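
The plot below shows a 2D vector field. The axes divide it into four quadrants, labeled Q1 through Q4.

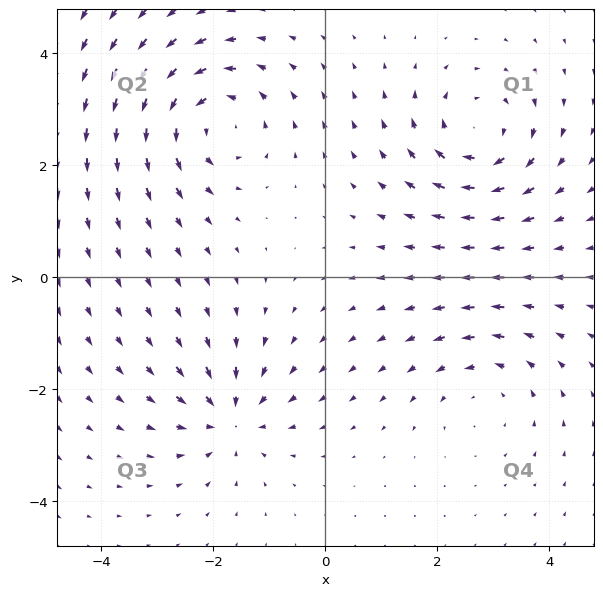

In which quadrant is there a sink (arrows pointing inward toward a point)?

The sink sits at approximately (-1.7, -2.5), which lies in quadrant Q3. The divergence there is about -4, negative as expected for a sink.

Q3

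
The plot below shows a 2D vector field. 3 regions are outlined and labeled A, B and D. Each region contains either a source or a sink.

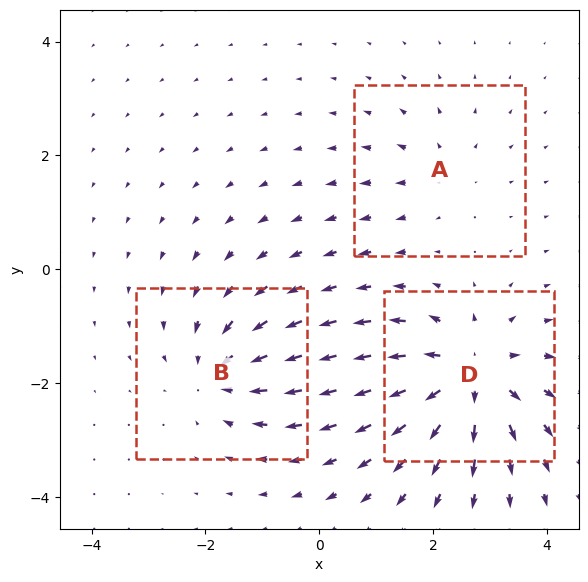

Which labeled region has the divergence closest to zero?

Divergence at each region's feature centre — A: about +2, B: about -4, D: about +5. Region A is closest to zero.

A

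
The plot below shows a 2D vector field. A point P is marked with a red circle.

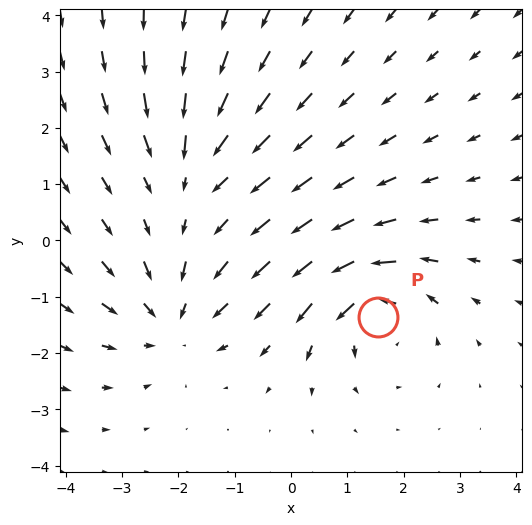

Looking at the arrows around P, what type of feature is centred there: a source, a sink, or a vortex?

At P (1.5, -1.4) the arrows circulate counterclockwise. Divergence ≈0, curl about +6 — near-zero divergence with nonzero curl is a vortex.

vortex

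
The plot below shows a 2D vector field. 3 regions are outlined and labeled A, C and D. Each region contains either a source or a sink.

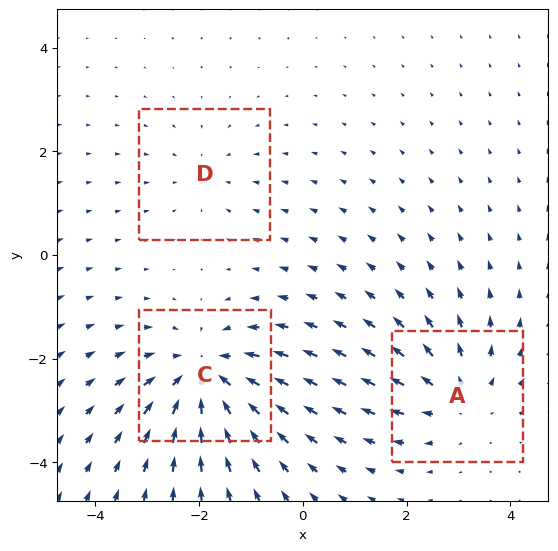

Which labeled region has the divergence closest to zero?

Divergence at each region's feature centre — A: about +3, C: about -5, D: about -2. Region D is closest to zero.

D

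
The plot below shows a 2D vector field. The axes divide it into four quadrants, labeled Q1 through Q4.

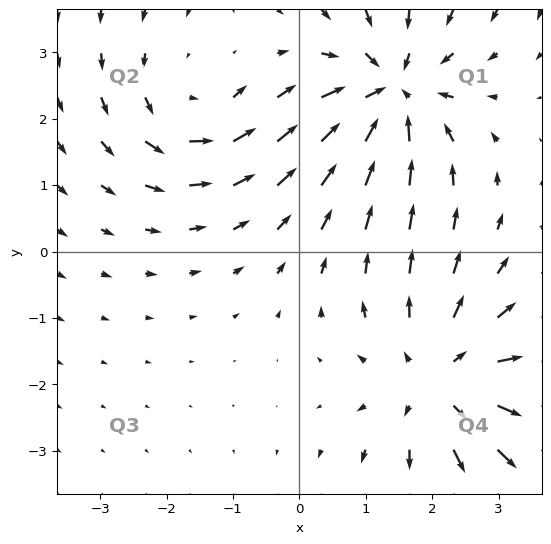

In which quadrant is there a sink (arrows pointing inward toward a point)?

The sink sits at approximately (1.4, 2.4), which lies in quadrant Q1. The divergence there is about -6, negative as expected for a sink.

Q1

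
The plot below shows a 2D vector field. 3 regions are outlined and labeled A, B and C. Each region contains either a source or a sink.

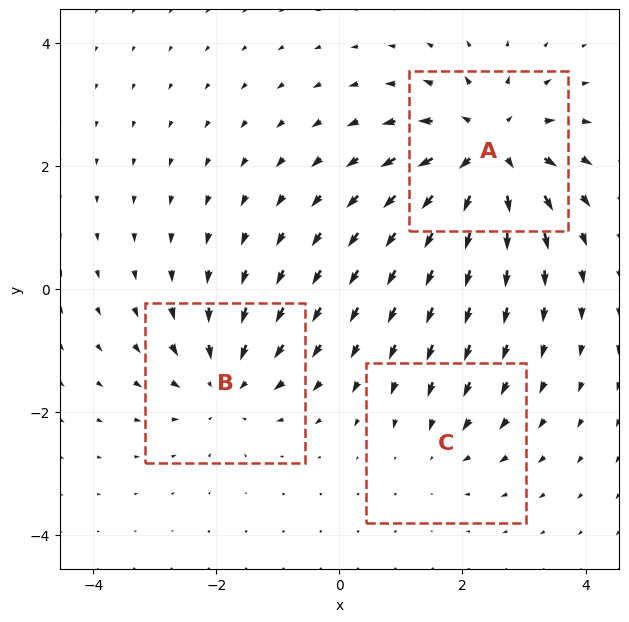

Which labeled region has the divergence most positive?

Divergence at each region's feature centre — A: about +5, B: about -3, C: about -2. Region A is most positive.

A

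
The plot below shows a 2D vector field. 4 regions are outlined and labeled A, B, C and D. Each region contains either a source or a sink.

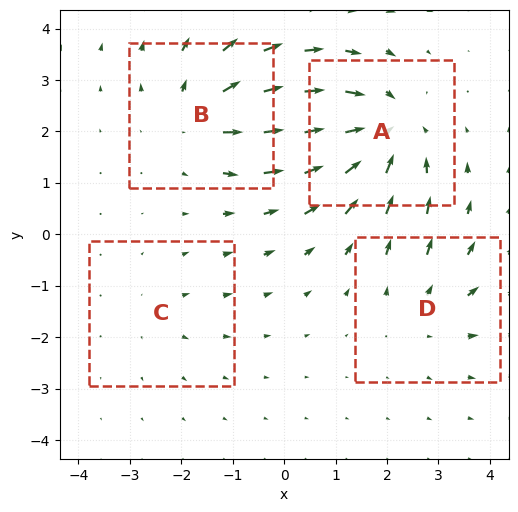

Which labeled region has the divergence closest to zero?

C

Divergence at each region's feature centre — A: about -6, B: about +5, C: about +2, D: about +3. Region C is closest to zero.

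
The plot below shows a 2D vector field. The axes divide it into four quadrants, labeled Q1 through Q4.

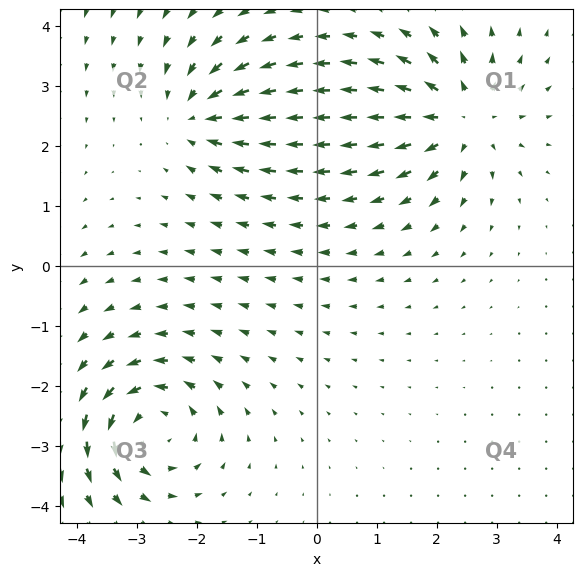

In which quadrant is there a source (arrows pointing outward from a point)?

The source sits at approximately (2.4, 2.5), which lies in quadrant Q1. The divergence there is about +4, positive as expected for a source.

Q1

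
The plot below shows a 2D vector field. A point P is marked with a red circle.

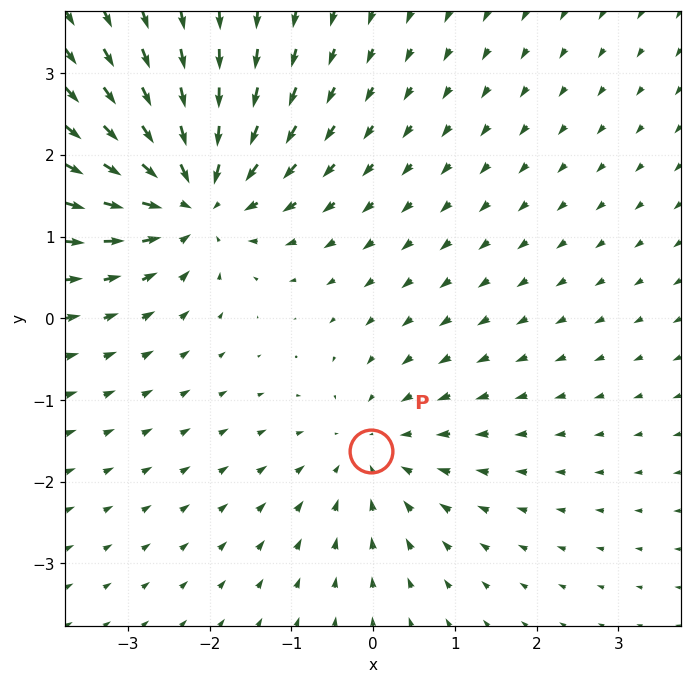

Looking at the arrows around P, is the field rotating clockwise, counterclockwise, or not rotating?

not rotating

Near P at (-0.0, -1.6) the arrows show no circulation. The curl there is ≈0.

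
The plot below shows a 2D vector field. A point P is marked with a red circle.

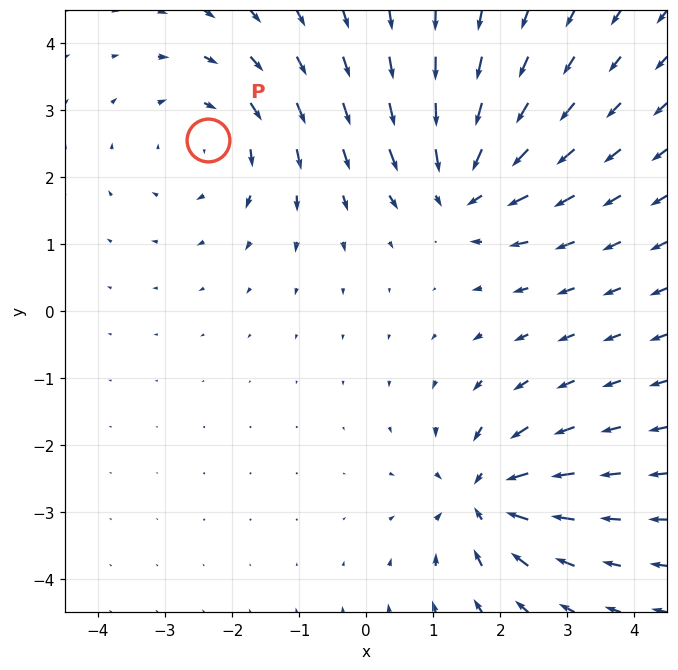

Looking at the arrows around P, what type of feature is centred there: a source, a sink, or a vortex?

vortex

At P (-2.4, 2.6) the arrows circulate clockwise. Divergence ≈0, curl about -3 — near-zero divergence with nonzero curl is a vortex.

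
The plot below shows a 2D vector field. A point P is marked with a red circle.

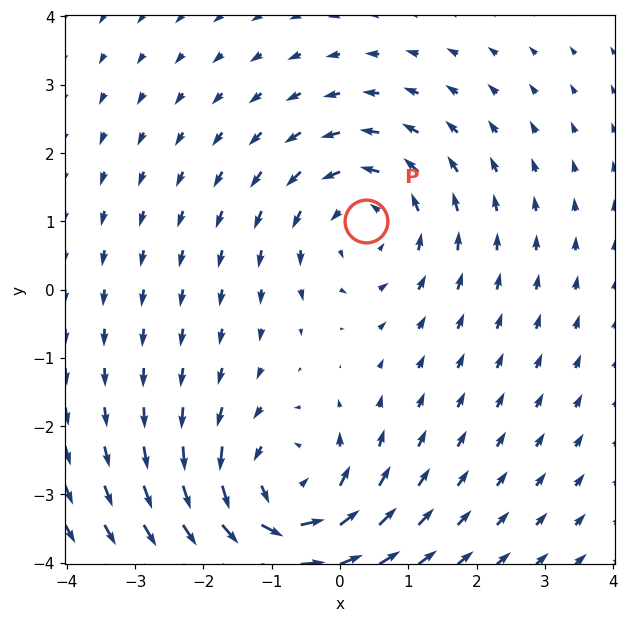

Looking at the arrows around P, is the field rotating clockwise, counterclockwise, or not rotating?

Near P at (0.4, 1.0) the arrows circulate counterclockwise. The curl (z-component) there is about +3; positive curl means counterclockwise rotation.

counterclockwise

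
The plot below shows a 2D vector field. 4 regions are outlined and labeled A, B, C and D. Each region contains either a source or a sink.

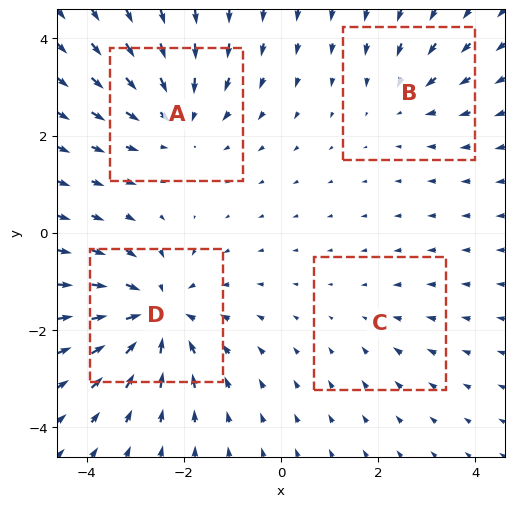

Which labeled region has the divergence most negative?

Divergence at each region's feature centre — A: about -4, B: about -3, C: about -2, D: about -6. Region D is most negative.

D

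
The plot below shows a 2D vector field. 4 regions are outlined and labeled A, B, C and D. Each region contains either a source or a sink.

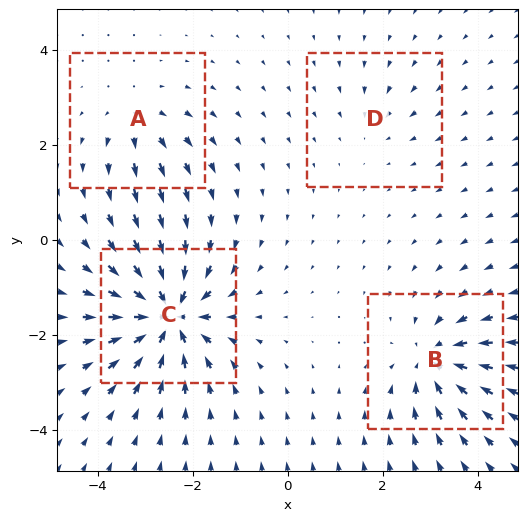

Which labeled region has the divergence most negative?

C

Divergence at each region's feature centre — A: about +4, B: about -6, C: about -9, D: about -2. Region C is most negative.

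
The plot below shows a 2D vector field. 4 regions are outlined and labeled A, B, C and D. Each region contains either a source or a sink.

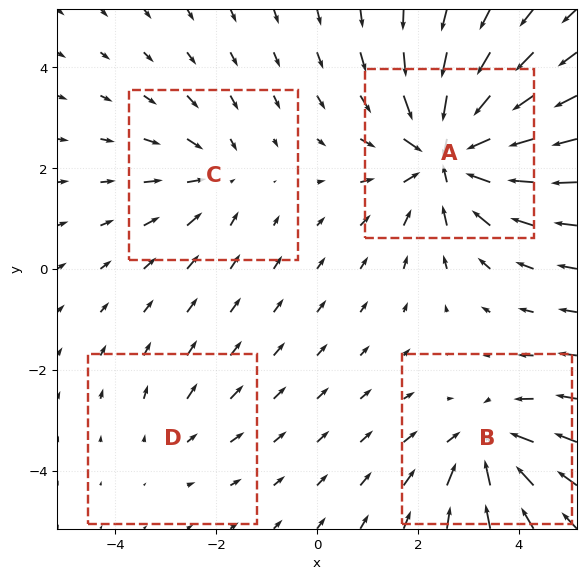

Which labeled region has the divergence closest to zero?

D

Divergence at each region's feature centre — A: about -7, B: about -4, C: about -3, D: about +2. Region D is closest to zero.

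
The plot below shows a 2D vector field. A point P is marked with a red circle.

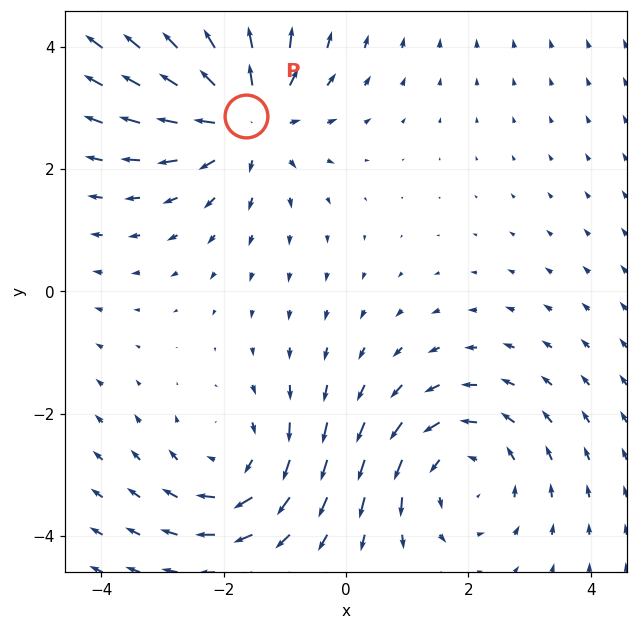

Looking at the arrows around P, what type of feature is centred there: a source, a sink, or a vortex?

source

At P (-1.6, 2.9) the arrows spread outward. Divergence about +3, curl ≈0 — positive divergence with near-zero curl is a source.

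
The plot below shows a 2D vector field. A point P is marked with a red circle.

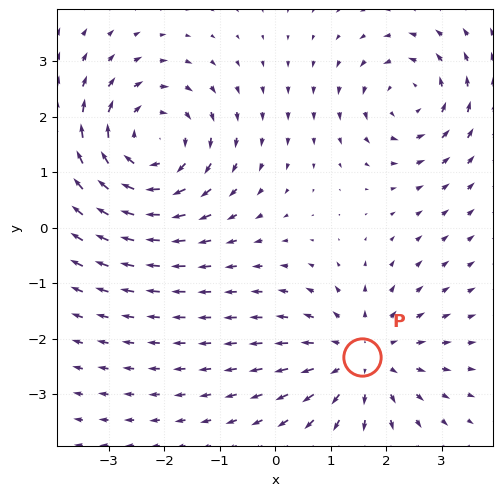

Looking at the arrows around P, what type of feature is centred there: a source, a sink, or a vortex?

source

At P (1.6, -2.3) the arrows spread outward. Divergence about +3, curl ≈0 — positive divergence with near-zero curl is a source.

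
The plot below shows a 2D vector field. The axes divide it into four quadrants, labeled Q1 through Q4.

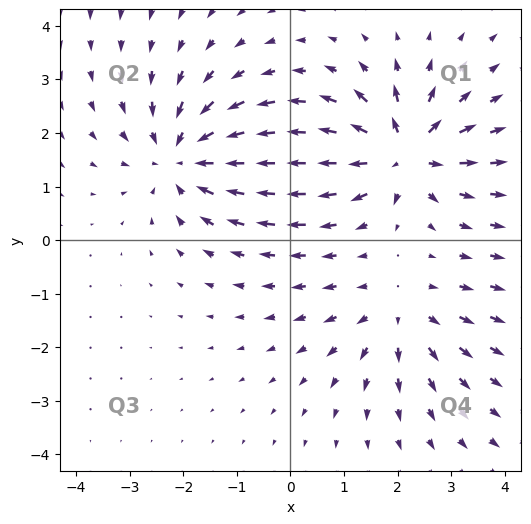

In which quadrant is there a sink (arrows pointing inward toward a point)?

The sink sits at approximately (-2.0, 1.5), which lies in quadrant Q2. The divergence there is about -5, negative as expected for a sink.

Q2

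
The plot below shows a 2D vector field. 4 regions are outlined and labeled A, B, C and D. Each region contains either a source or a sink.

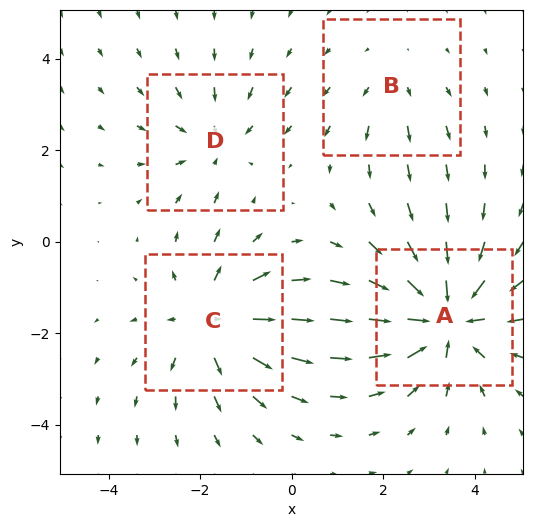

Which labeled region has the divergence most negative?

A

Divergence at each region's feature centre — A: about -6, B: about +2, C: about +4, D: about -3. Region A is most negative.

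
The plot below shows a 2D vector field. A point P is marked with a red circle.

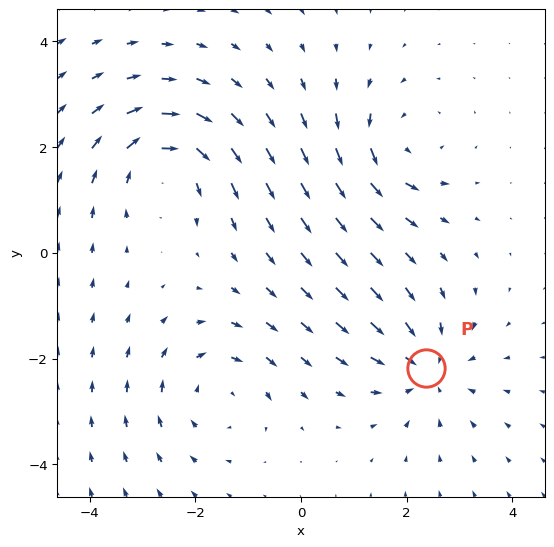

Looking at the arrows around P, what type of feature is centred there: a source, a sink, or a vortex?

At P (2.4, -2.2) the arrows converge inward. Divergence about -3, curl ≈0 — negative divergence with near-zero curl is a sink.

sink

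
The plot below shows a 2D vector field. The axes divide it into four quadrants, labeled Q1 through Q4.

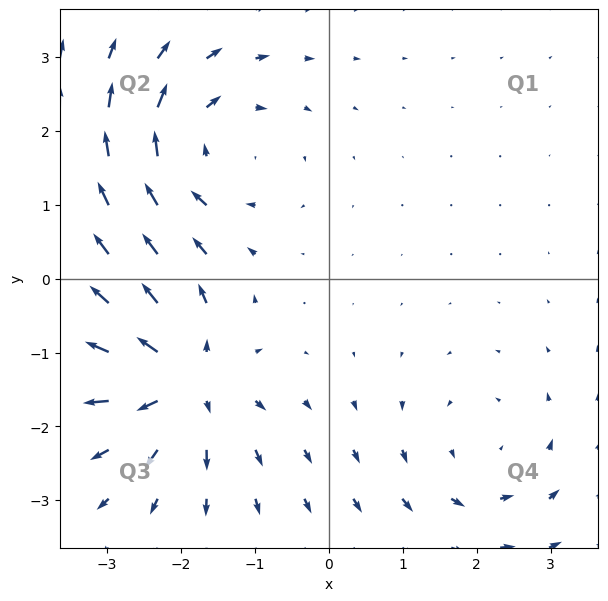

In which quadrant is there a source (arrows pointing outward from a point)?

The source sits at approximately (-2.0, -1.4), which lies in quadrant Q3. The divergence there is about +6, positive as expected for a source.

Q3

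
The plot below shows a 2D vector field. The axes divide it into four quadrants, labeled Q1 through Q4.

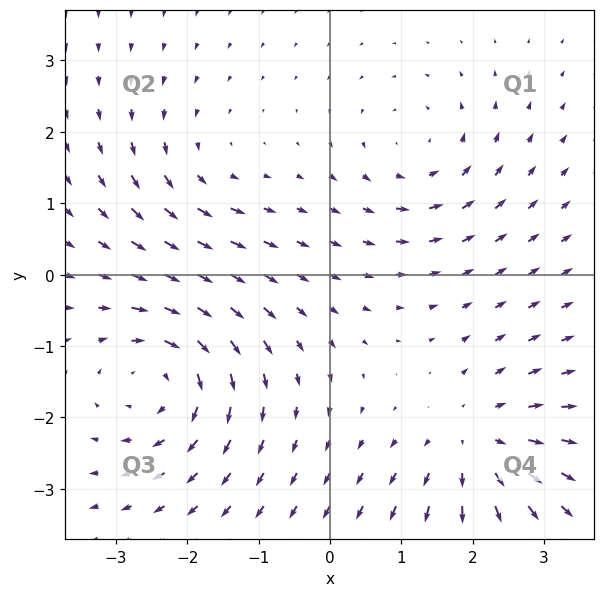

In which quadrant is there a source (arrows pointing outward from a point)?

The source sits at approximately (2.1, -2.4), which lies in quadrant Q4. The divergence there is about +4, positive as expected for a source.

Q4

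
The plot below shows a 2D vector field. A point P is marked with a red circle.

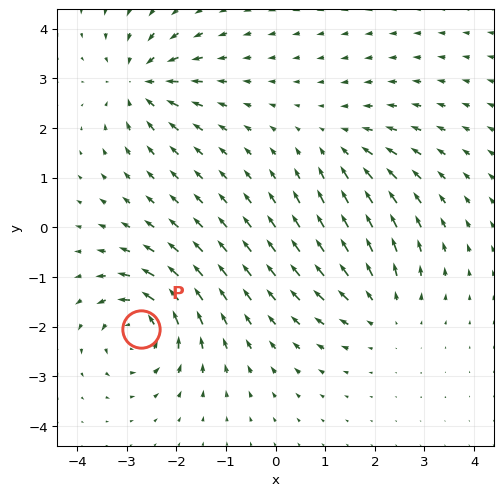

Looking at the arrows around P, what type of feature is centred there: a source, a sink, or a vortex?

At P (-2.7, -2.1) the arrows circulate counterclockwise. Divergence ≈0, curl about +7 — near-zero divergence with nonzero curl is a vortex.

vortex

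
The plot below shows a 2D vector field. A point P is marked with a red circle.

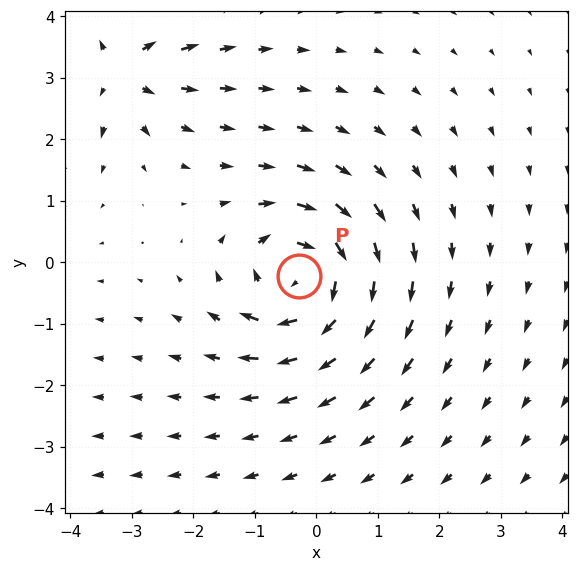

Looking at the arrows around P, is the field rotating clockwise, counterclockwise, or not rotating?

Near P at (-0.3, -0.2) the arrows circulate clockwise. The curl (z-component) there is about -4; negative curl means clockwise rotation.

clockwise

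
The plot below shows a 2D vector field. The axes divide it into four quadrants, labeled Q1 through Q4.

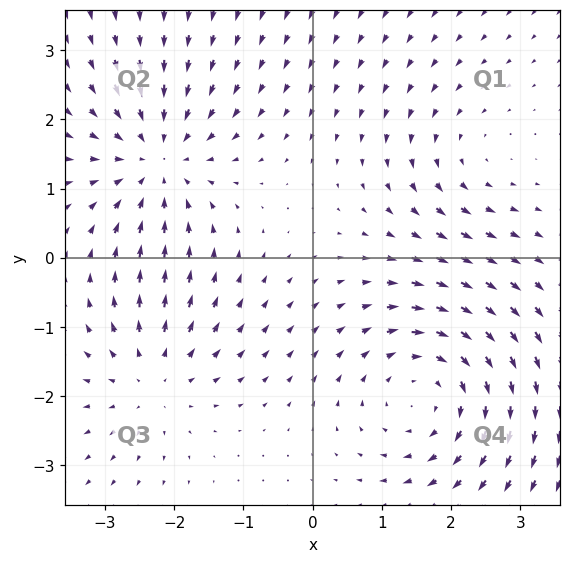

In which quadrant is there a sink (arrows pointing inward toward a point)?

The sink sits at approximately (-2.2, 1.4), which lies in quadrant Q2. The divergence there is about -4, negative as expected for a sink.

Q2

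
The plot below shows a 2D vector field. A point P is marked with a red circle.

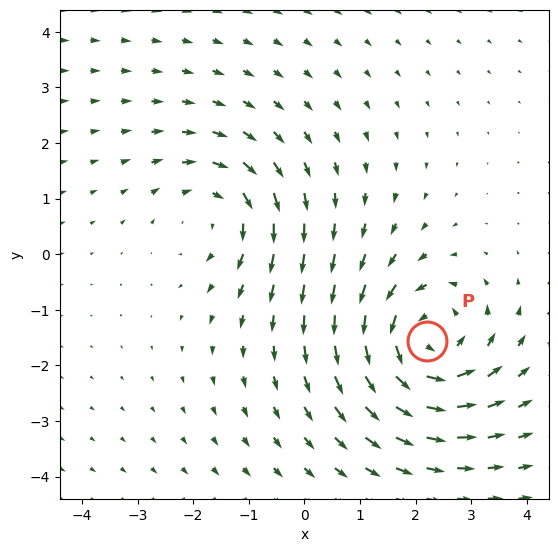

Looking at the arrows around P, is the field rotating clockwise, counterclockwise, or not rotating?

Near P at (2.2, -1.6) the arrows circulate counterclockwise. The curl (z-component) there is about +4; positive curl means counterclockwise rotation.

counterclockwise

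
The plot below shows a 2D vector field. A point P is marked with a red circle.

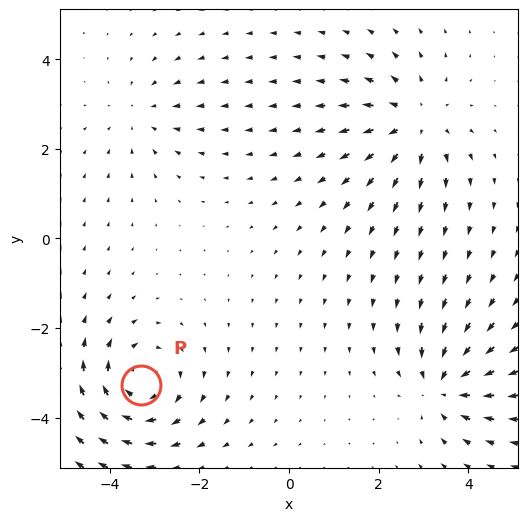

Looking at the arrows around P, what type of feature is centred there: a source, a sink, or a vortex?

At P (-3.3, -3.3) the arrows circulate clockwise. Divergence ≈0, curl about -5 — near-zero divergence with nonzero curl is a vortex.

vortex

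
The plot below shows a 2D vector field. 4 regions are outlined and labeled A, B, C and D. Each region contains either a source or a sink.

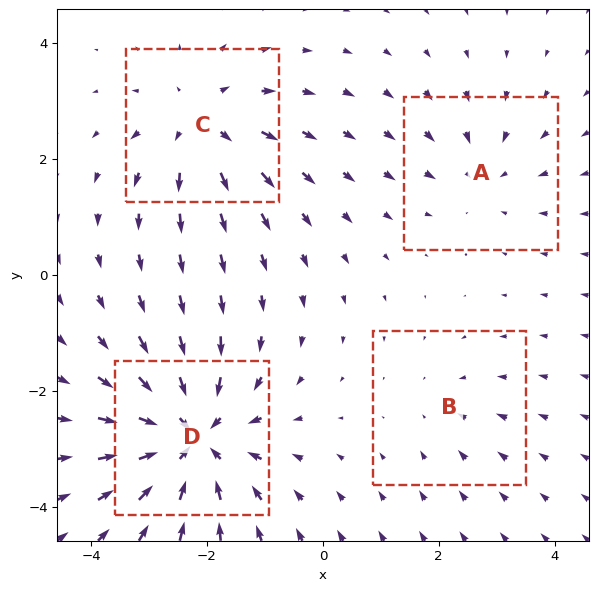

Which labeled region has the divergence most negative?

D

Divergence at each region's feature centre — A: about -3, B: about -2, C: about +4, D: about -7. Region D is most negative.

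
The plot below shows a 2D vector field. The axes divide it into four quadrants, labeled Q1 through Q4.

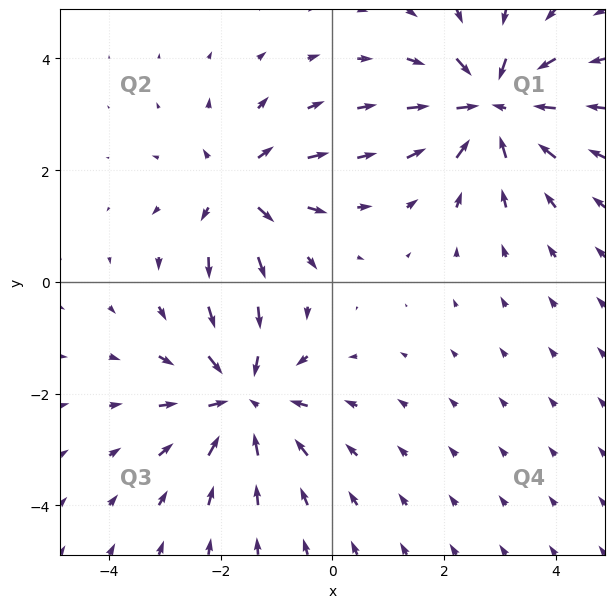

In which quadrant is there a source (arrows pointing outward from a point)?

The source sits at approximately (-1.7, 1.7), which lies in quadrant Q2. The divergence there is about +4, positive as expected for a source.

Q2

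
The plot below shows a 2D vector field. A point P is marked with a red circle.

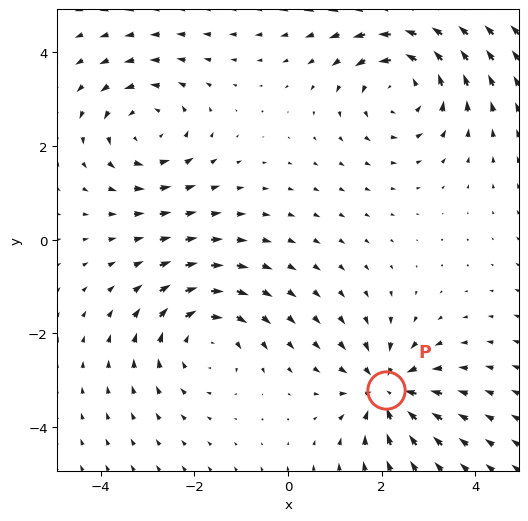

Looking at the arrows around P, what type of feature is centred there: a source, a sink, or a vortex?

sink

At P (2.1, -3.2) the arrows converge inward. Divergence about -4, curl ≈0 — negative divergence with near-zero curl is a sink.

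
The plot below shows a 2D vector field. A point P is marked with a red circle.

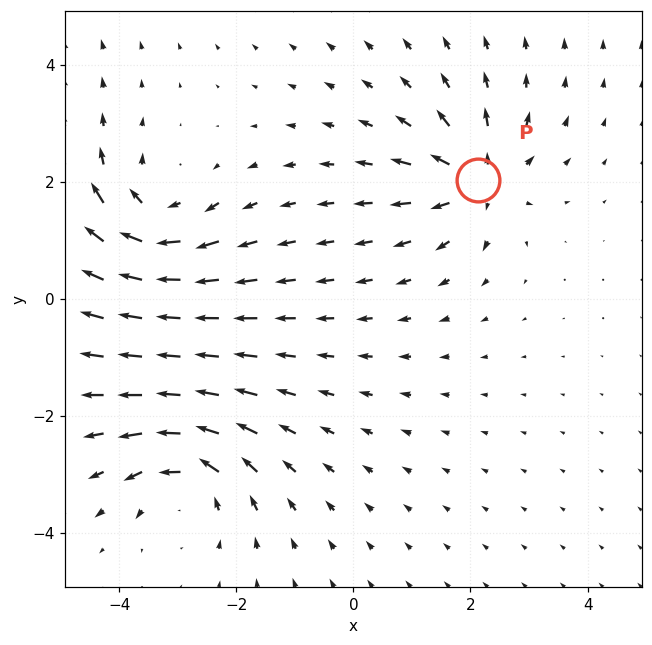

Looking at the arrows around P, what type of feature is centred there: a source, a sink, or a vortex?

source

At P (2.1, 2.0) the arrows spread outward. Divergence about +6, curl ≈0 — positive divergence with near-zero curl is a source.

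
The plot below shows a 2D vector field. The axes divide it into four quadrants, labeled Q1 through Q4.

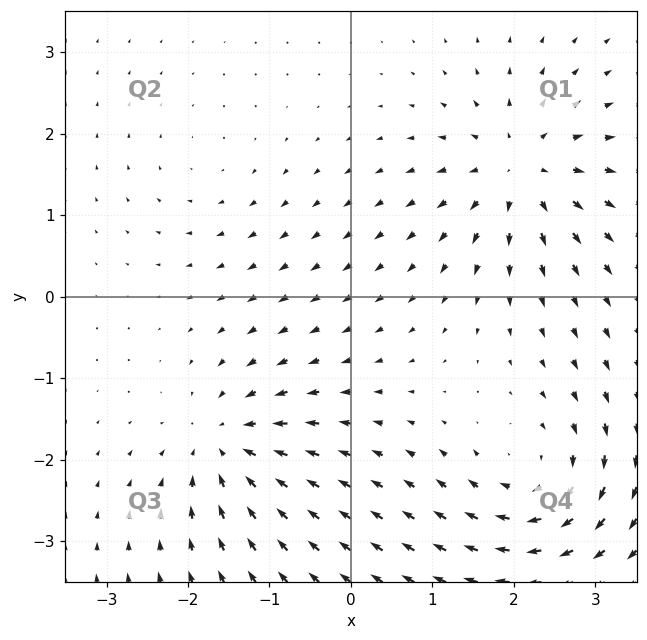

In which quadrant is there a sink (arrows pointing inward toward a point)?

Q3

The sink sits at approximately (-1.5, -1.8), which lies in quadrant Q3. The divergence there is about -7, negative as expected for a sink.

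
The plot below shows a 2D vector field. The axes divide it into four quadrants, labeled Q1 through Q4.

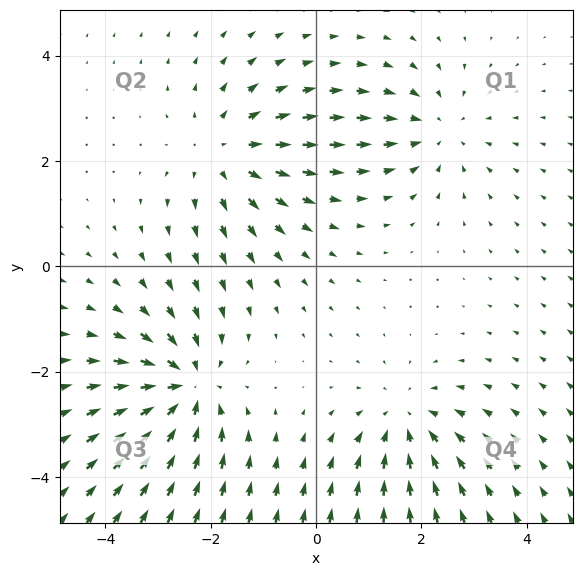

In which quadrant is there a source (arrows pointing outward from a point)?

Q2

The source sits at approximately (-1.7, 2.2), which lies in quadrant Q2. The divergence there is about +4, positive as expected for a source.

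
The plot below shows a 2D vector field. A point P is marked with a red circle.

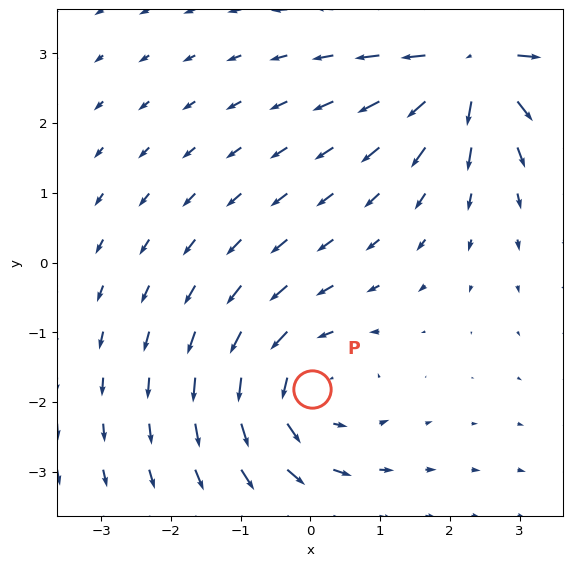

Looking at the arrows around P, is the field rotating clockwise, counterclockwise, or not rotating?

counterclockwise

Near P at (0.0, -1.8) the arrows circulate counterclockwise. The curl (z-component) there is about +3; positive curl means counterclockwise rotation.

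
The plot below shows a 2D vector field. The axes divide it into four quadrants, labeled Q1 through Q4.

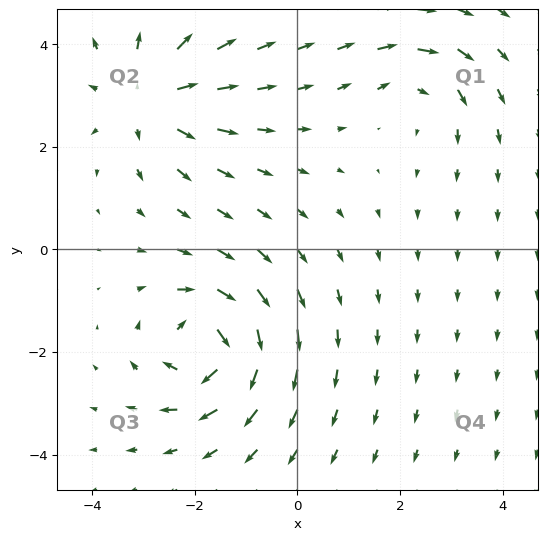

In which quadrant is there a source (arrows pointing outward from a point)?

Q2

The source sits at approximately (-2.9, 3.0), which lies in quadrant Q2. The divergence there is about +4, positive as expected for a source.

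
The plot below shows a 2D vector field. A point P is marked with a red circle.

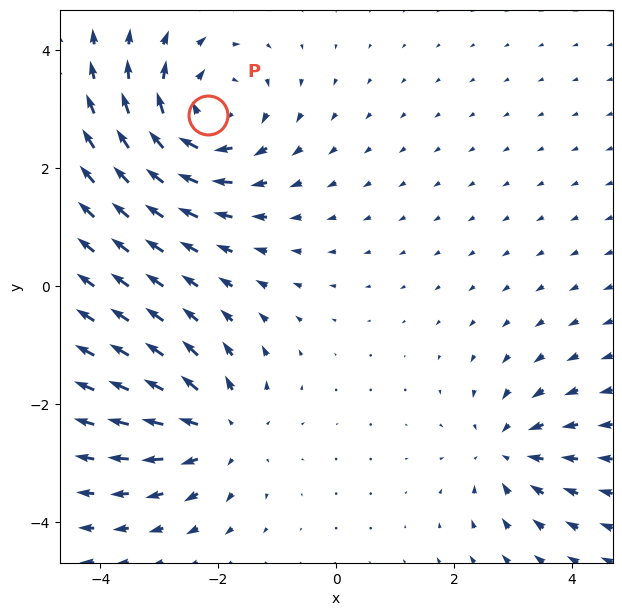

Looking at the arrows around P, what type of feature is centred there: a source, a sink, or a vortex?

At P (-2.2, 2.9) the arrows circulate clockwise. Divergence ≈0, curl about -4 — near-zero divergence with nonzero curl is a vortex.

vortex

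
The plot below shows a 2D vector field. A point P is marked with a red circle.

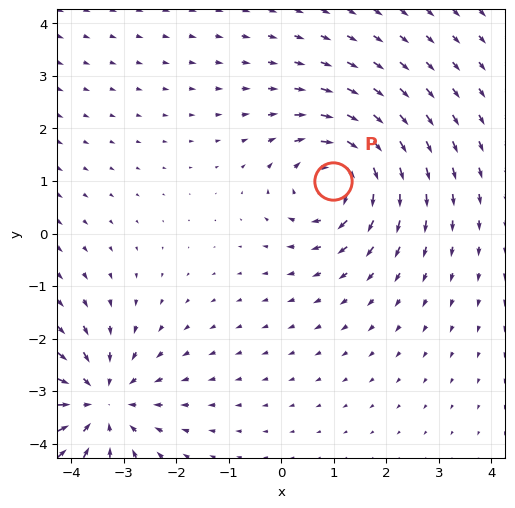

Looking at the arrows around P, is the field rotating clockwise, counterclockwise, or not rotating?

Near P at (1.0, 1.0) the arrows circulate clockwise. The curl (z-component) there is about -4; negative curl means clockwise rotation.

clockwise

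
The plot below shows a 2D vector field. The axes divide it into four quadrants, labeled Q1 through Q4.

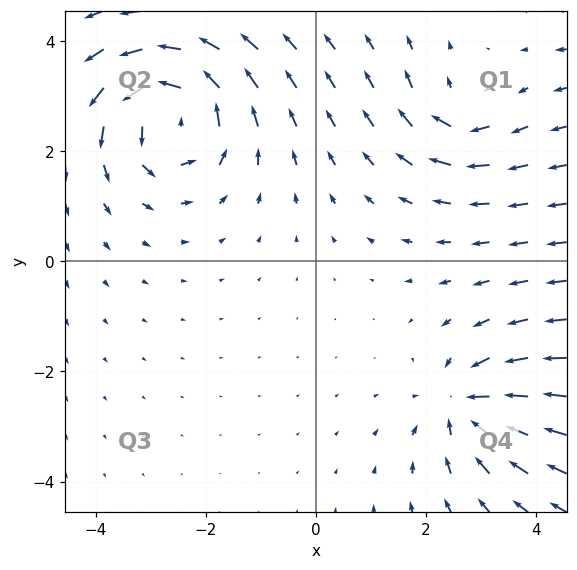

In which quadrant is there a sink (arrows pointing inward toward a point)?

Q4

The sink sits at approximately (2.7, -2.6), which lies in quadrant Q4. The divergence there is about -4, negative as expected for a sink.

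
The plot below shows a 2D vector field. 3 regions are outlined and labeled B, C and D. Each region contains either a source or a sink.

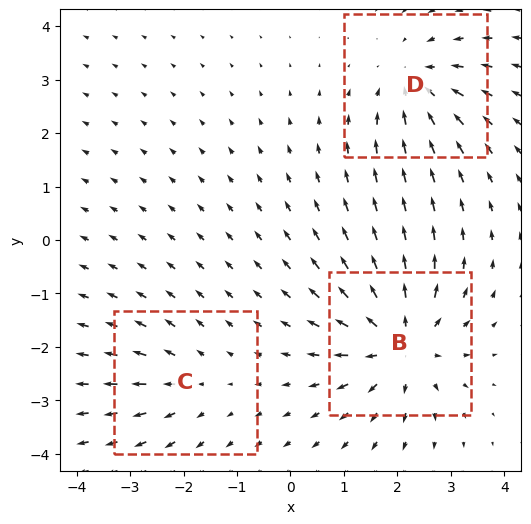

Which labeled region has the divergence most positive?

B

Divergence at each region's feature centre — B: about +5, C: about +2, D: about -4. Region B is most positive.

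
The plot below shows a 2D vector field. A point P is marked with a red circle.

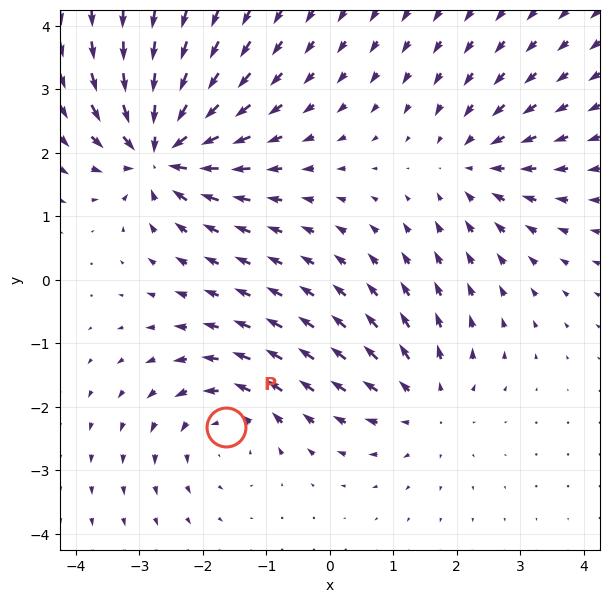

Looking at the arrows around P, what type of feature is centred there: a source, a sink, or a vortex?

vortex

At P (-1.6, -2.3) the arrows circulate counterclockwise. Divergence ≈0, curl about +4 — near-zero divergence with nonzero curl is a vortex.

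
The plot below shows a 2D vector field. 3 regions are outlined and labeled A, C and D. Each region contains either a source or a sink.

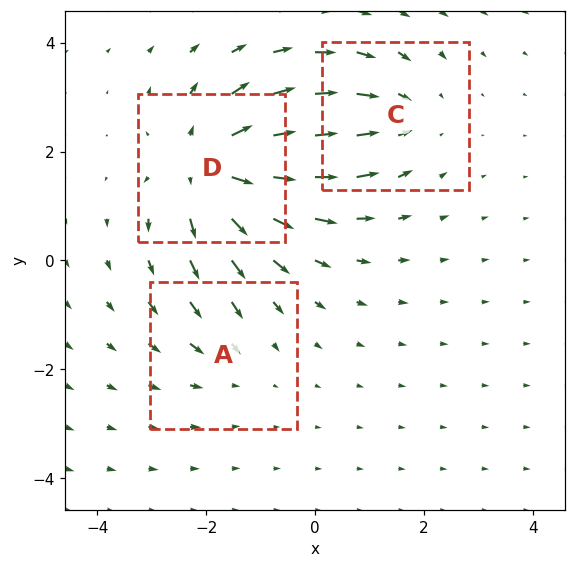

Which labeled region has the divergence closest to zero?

A

Divergence at each region's feature centre — A: about -2, C: about -3, D: about +5. Region A is closest to zero.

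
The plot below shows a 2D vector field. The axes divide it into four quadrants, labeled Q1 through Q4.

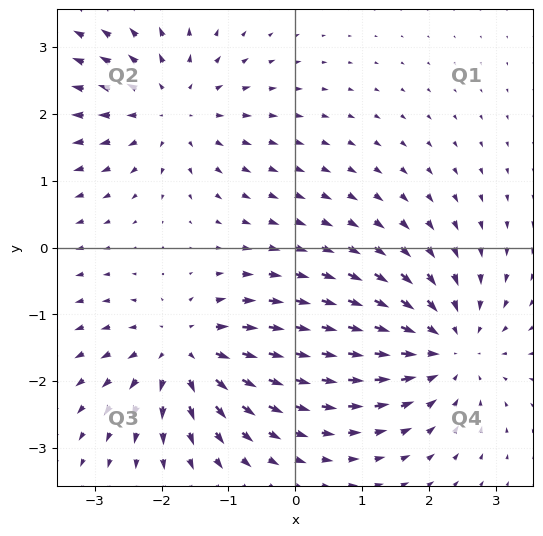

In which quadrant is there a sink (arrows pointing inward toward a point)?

Q4

The sink sits at approximately (2.3, -1.5), which lies in quadrant Q4. The divergence there is about -5, negative as expected for a sink.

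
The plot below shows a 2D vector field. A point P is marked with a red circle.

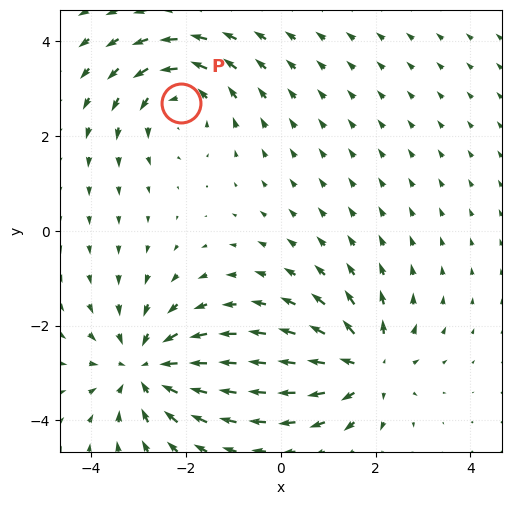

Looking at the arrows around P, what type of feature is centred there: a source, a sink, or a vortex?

vortex

At P (-2.1, 2.7) the arrows circulate counterclockwise. Divergence ≈0, curl about +3 — near-zero divergence with nonzero curl is a vortex.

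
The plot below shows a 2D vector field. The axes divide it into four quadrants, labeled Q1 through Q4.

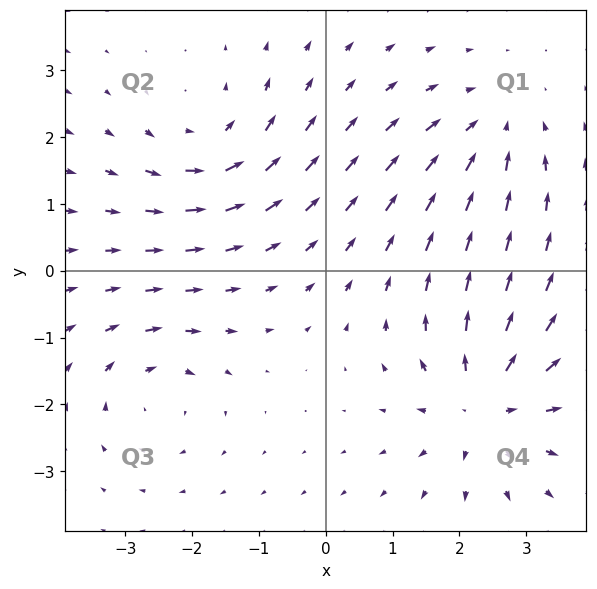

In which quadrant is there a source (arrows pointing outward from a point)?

Q4

The source sits at approximately (2.4, -2.0), which lies in quadrant Q4. The divergence there is about +5, positive as expected for a source.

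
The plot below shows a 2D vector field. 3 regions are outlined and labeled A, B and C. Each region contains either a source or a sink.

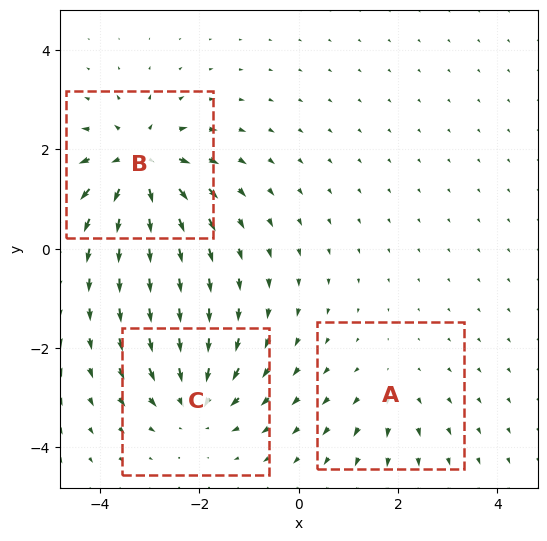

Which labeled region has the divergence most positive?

Divergence at each region's feature centre — A: about +2, B: about +6, C: about -4. Region B is most positive.

B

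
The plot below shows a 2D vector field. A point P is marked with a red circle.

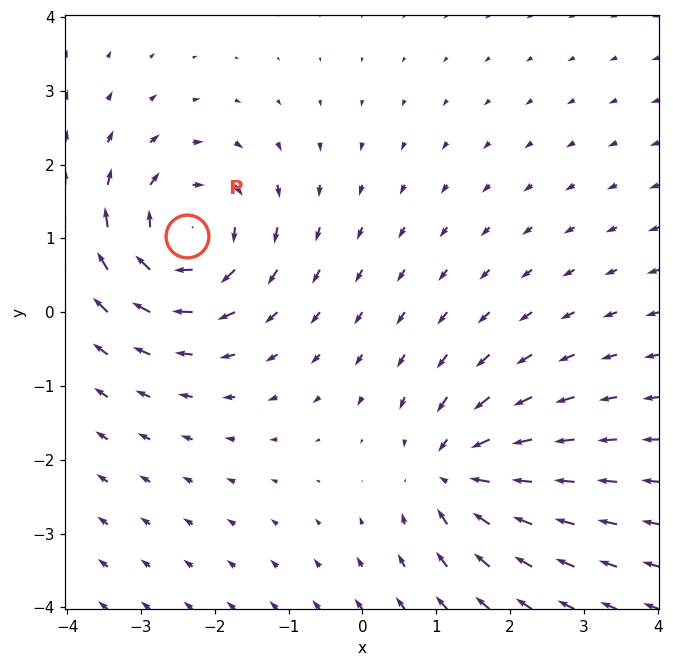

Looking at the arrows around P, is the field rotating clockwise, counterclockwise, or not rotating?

clockwise

Near P at (-2.4, 1.0) the arrows circulate clockwise. The curl (z-component) there is about -5; negative curl means clockwise rotation.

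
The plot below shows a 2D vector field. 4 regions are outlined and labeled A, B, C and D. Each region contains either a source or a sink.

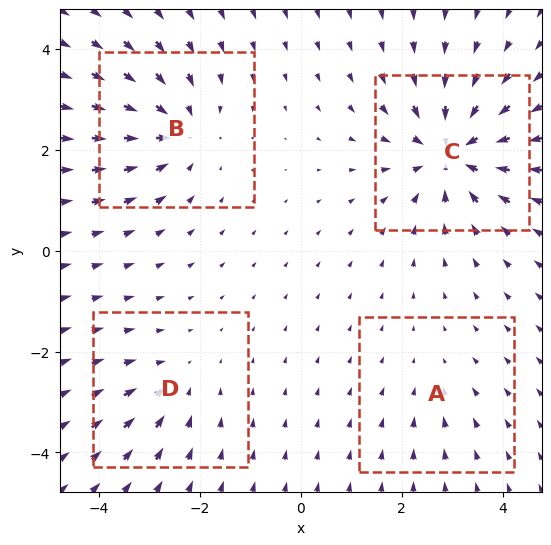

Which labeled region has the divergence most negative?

C

Divergence at each region's feature centre — A: about -2, B: about -5, C: about -7, D: about -3. Region C is most negative.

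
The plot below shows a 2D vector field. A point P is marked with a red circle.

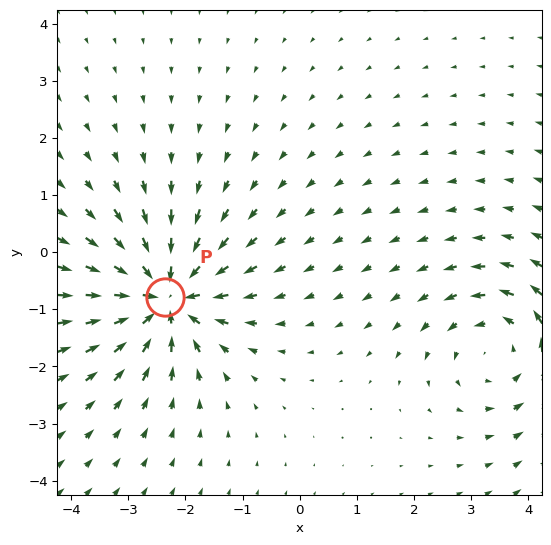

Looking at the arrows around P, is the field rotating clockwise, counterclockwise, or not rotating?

not rotating

Near P at (-2.4, -0.8) the arrows show no circulation. The curl there is ≈0.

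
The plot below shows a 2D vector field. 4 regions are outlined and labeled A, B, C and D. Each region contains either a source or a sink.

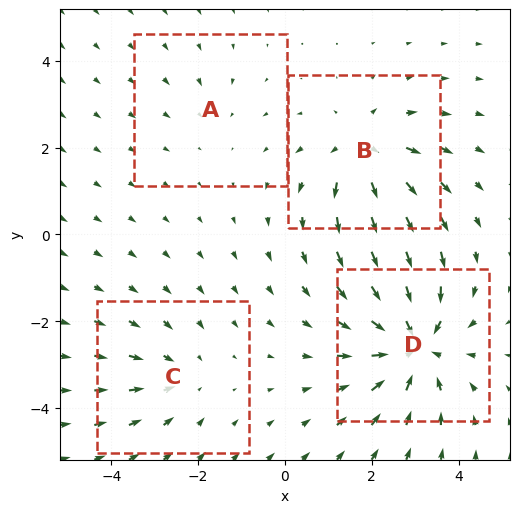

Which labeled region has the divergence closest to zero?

A

Divergence at each region's feature centre — A: about -2, B: about +5, C: about -3, D: about -7. Region A is closest to zero.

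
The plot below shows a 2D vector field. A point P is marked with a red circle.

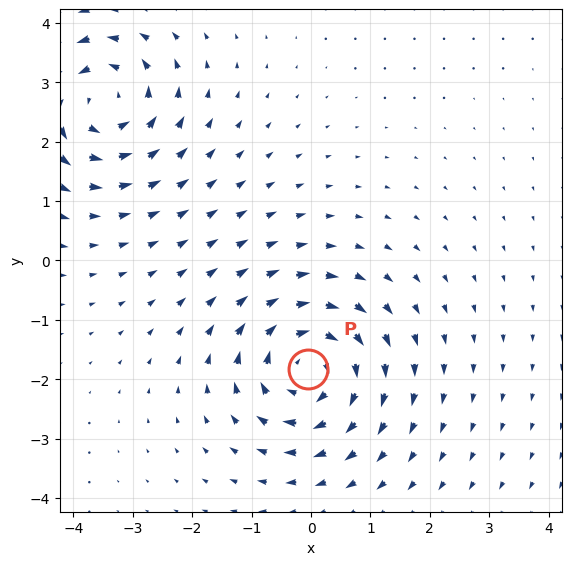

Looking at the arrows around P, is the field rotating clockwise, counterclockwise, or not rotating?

Near P at (-0.0, -1.8) the arrows circulate clockwise. The curl (z-component) there is about -5; negative curl means clockwise rotation.

clockwise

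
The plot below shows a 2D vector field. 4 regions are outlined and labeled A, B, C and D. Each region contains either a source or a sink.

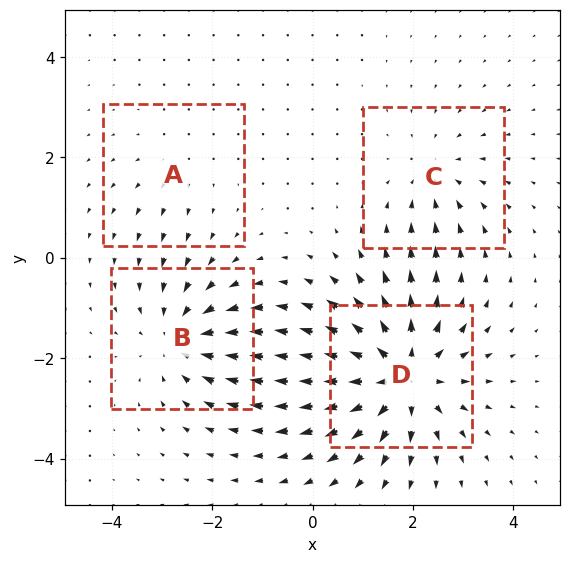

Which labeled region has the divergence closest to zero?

Divergence at each region's feature centre — A: about +2, B: about -4, C: about -3, D: about +7. Region A is closest to zero.

A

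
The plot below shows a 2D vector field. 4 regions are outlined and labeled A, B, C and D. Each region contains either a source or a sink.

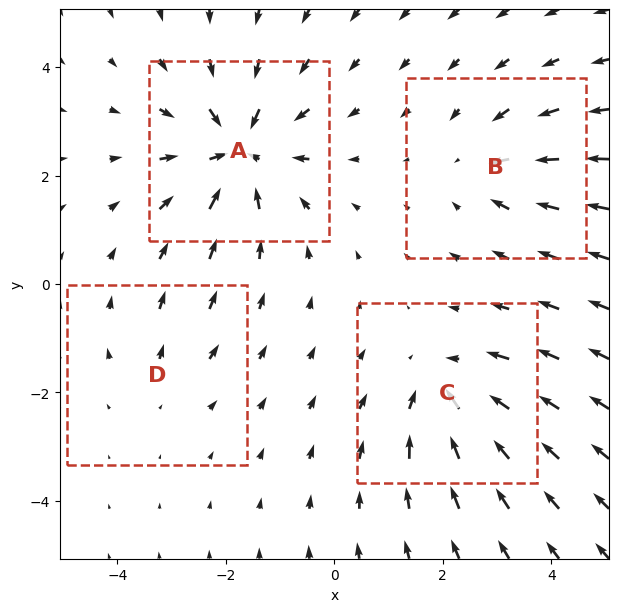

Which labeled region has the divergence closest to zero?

Divergence at each region's feature centre — A: about -7, B: about -3, C: about -5, D: about +2. Region D is closest to zero.

D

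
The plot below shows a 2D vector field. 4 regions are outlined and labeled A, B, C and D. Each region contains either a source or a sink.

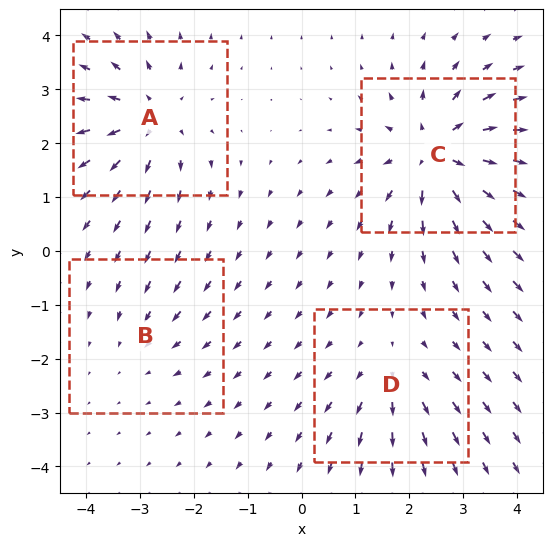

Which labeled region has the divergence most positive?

C

Divergence at each region's feature centre — A: about +5, B: about -2, C: about +7, D: about +3. Region C is most positive.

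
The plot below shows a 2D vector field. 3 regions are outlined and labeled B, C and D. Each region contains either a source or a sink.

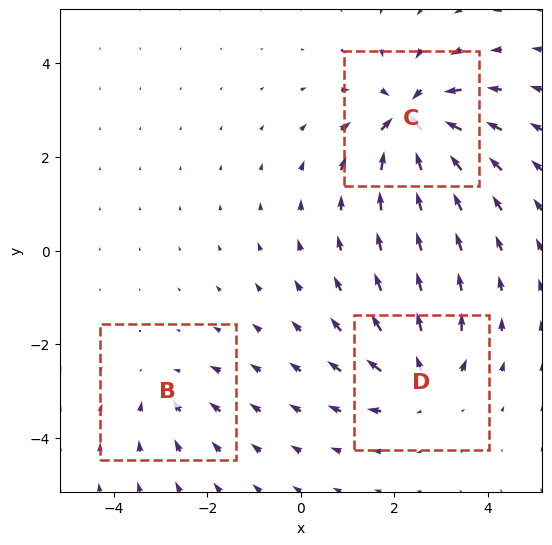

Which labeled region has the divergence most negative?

C

Divergence at each region's feature centre — B: about -2, C: about -6, D: about +4. Region C is most negative.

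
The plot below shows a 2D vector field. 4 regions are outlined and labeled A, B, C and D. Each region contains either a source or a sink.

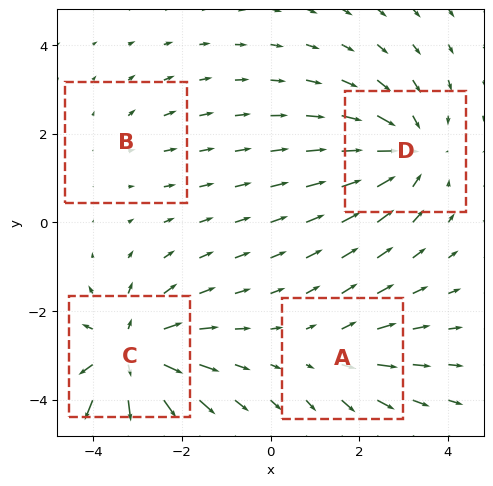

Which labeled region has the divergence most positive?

C

Divergence at each region's feature centre — A: about +3, B: about +2, C: about +6, D: about -4. Region C is most positive.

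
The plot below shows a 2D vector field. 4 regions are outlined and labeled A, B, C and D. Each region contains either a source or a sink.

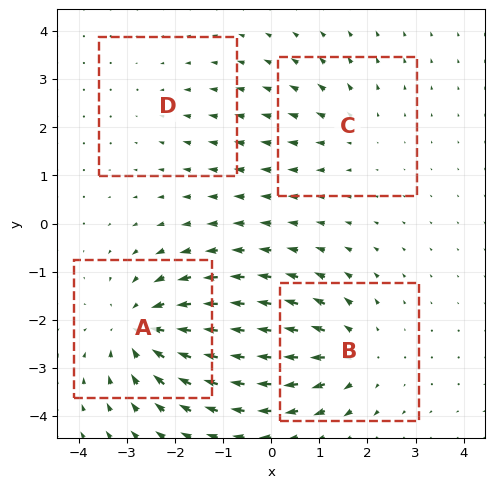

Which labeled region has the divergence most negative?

A

Divergence at each region's feature centre — A: about -6, B: about +5, C: about +3, D: about -2. Region A is most negative.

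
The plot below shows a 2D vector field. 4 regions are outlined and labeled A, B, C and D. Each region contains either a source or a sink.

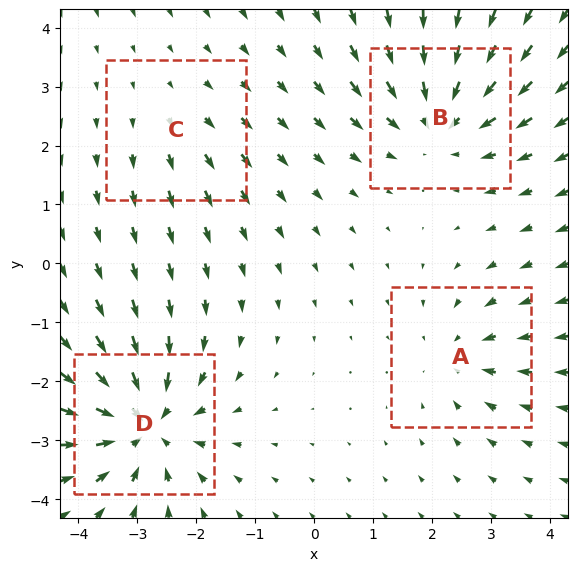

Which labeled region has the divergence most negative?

Divergence at each region's feature centre — A: about -4, B: about -6, C: about +2, D: about -7. Region D is most negative.

D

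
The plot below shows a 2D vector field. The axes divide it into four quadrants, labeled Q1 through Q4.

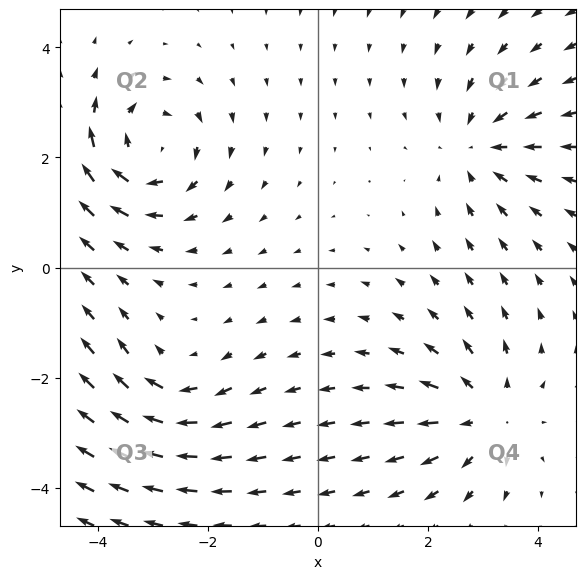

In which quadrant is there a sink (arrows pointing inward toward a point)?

Q1

The sink sits at approximately (2.9, 2.2), which lies in quadrant Q1. The divergence there is about -4, negative as expected for a sink.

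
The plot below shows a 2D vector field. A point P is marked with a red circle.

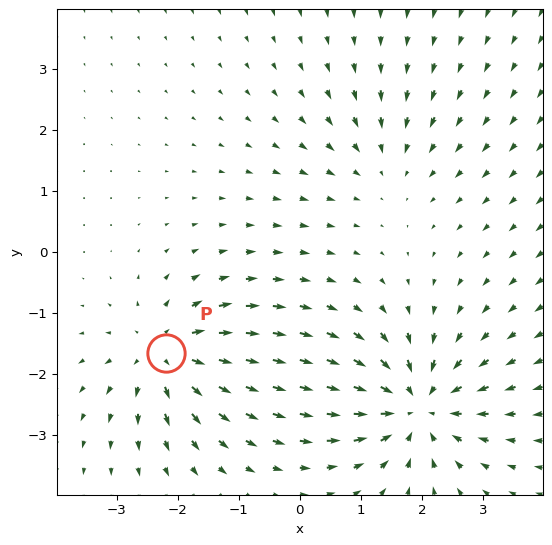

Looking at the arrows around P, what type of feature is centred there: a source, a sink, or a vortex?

At P (-2.2, -1.7) the arrows spread outward. Divergence about +5, curl ≈0 — positive divergence with near-zero curl is a source.

source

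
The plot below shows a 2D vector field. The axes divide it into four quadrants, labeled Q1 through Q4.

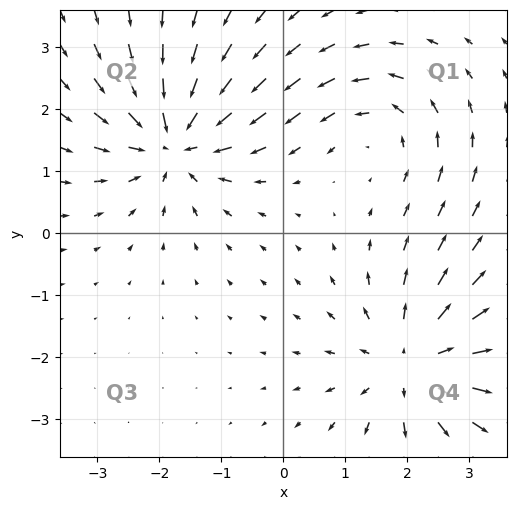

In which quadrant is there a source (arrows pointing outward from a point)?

The source sits at approximately (2.1, -2.1), which lies in quadrant Q4. The divergence there is about +4, positive as expected for a source.

Q4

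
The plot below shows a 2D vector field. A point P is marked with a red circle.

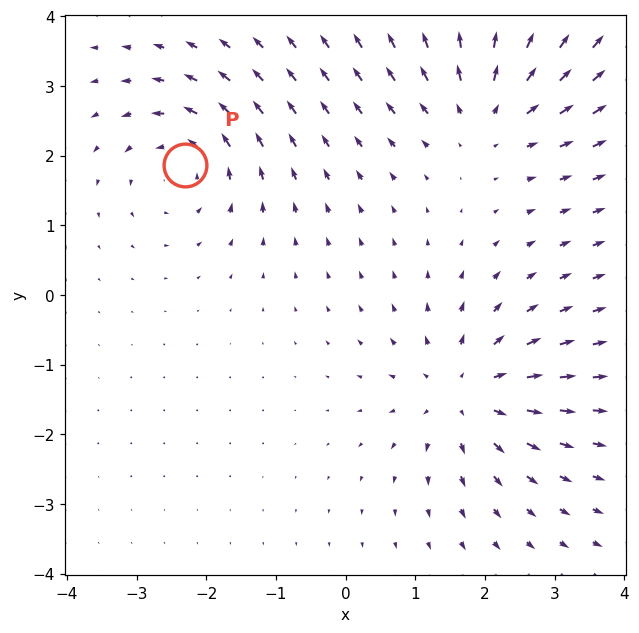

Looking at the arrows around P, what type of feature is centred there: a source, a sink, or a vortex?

vortex

At P (-2.3, 1.9) the arrows circulate counterclockwise. Divergence ≈0, curl about +5 — near-zero divergence with nonzero curl is a vortex.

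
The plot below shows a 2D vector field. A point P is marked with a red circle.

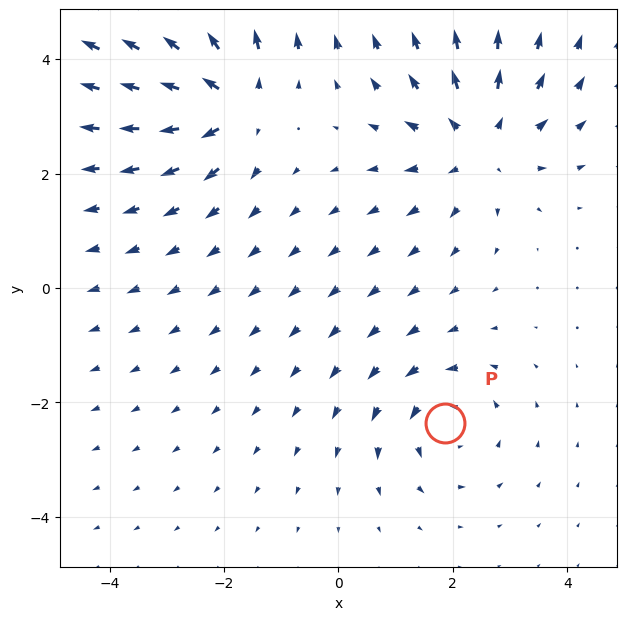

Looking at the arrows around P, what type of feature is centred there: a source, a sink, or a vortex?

vortex

At P (1.9, -2.4) the arrows circulate counterclockwise. Divergence ≈0, curl about +4 — near-zero divergence with nonzero curl is a vortex.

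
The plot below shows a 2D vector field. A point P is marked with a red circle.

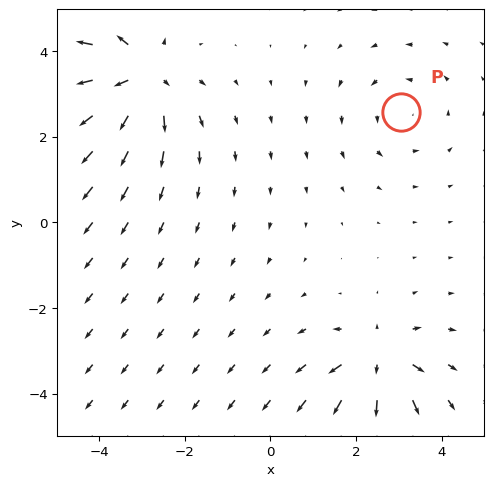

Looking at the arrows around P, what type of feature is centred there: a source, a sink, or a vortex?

vortex

At P (3.0, 2.6) the arrows circulate counterclockwise. Divergence ≈0, curl about +2 — near-zero divergence with nonzero curl is a vortex.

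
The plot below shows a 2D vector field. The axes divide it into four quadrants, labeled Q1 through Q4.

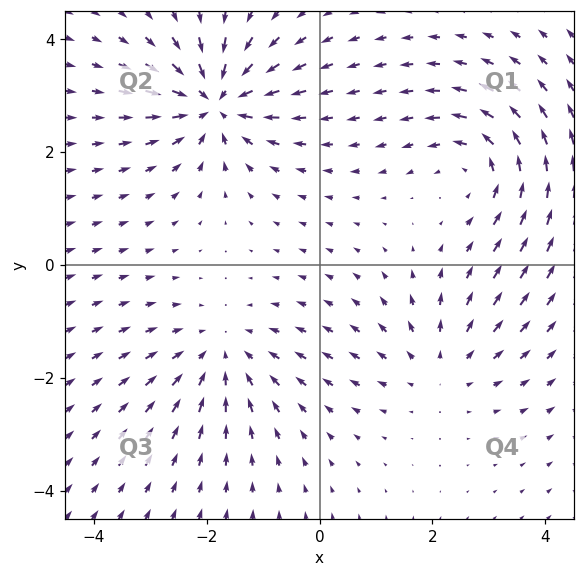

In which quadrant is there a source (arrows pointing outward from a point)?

Q4

The source sits at approximately (2.1, -1.8), which lies in quadrant Q4. The divergence there is about +3, positive as expected for a source.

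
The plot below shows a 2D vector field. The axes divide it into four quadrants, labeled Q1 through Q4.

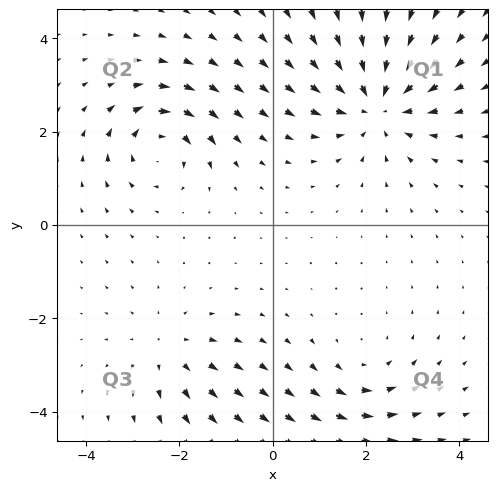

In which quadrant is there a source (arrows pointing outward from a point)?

The source sits at approximately (-2.2, -2.7), which lies in quadrant Q3. The divergence there is about +2, positive as expected for a source.

Q3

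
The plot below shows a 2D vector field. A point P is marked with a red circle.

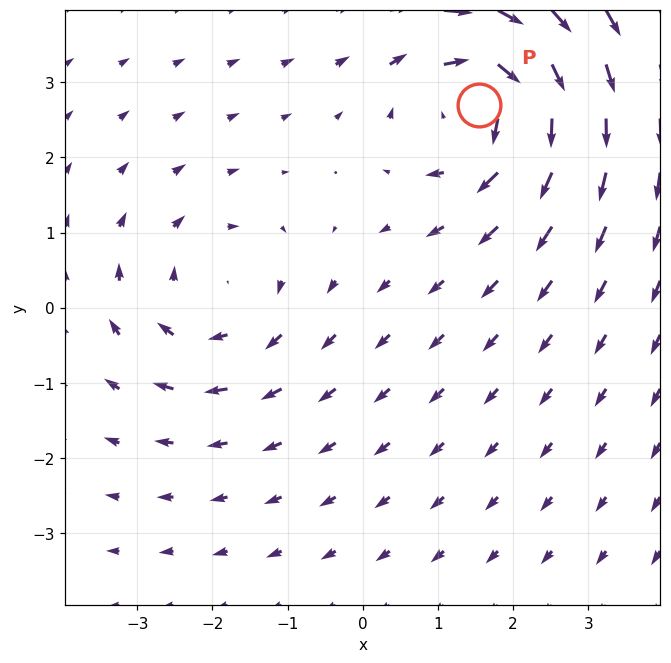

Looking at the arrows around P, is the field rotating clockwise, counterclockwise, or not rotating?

Near P at (1.6, 2.7) the arrows circulate clockwise. The curl (z-component) there is about -5; negative curl means clockwise rotation.

clockwise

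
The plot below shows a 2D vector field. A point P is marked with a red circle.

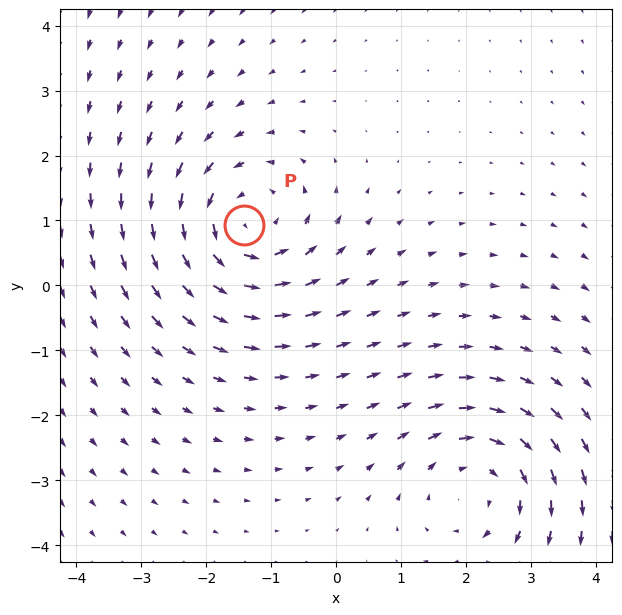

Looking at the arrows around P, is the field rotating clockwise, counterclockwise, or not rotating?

Near P at (-1.4, 0.9) the arrows circulate counterclockwise. The curl (z-component) there is about +4; positive curl means counterclockwise rotation.

counterclockwise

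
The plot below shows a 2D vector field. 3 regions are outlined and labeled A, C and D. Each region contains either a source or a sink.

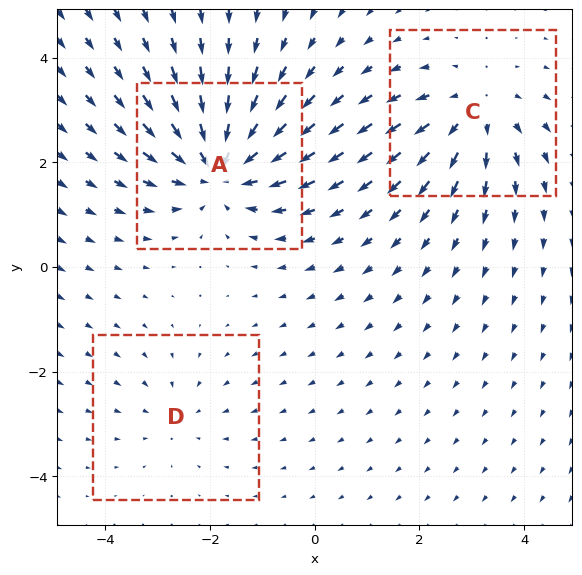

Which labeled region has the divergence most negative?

Divergence at each region's feature centre — A: about -5, C: about +3, D: about -2. Region A is most negative.

A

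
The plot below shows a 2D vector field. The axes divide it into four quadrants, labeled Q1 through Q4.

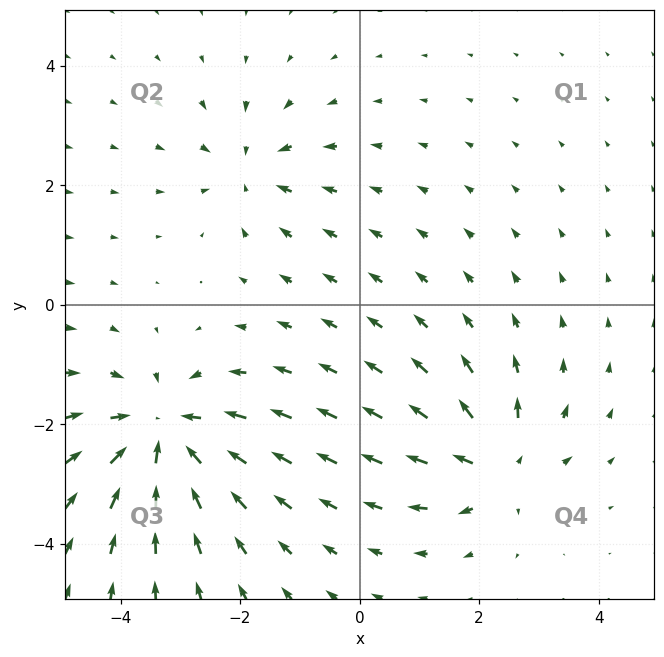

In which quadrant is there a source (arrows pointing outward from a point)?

The source sits at approximately (2.3, -2.7), which lies in quadrant Q4. The divergence there is about +4, positive as expected for a source.

Q4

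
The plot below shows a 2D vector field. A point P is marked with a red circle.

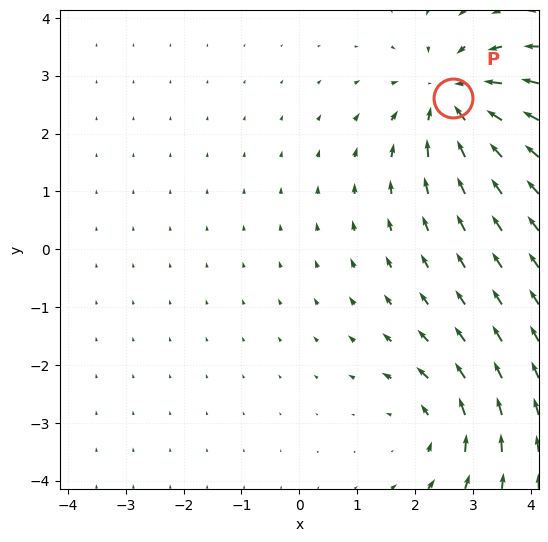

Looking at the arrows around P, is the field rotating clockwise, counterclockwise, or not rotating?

Near P at (2.7, 2.6) the arrows show no circulation. The curl there is ≈0.

not rotating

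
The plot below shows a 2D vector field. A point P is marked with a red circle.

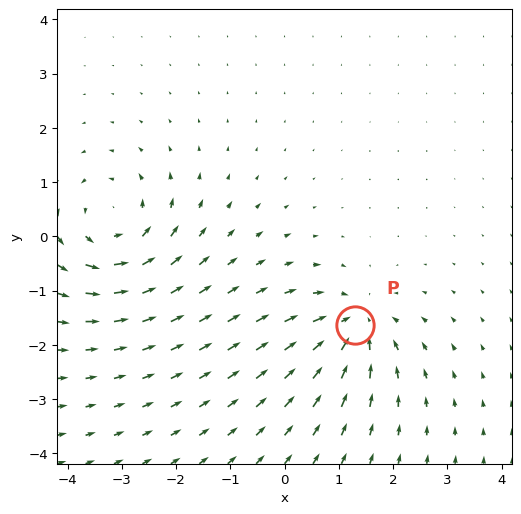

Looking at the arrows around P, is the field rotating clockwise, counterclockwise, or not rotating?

Near P at (1.3, -1.6) the arrows show no circulation. The curl there is ≈0.

not rotating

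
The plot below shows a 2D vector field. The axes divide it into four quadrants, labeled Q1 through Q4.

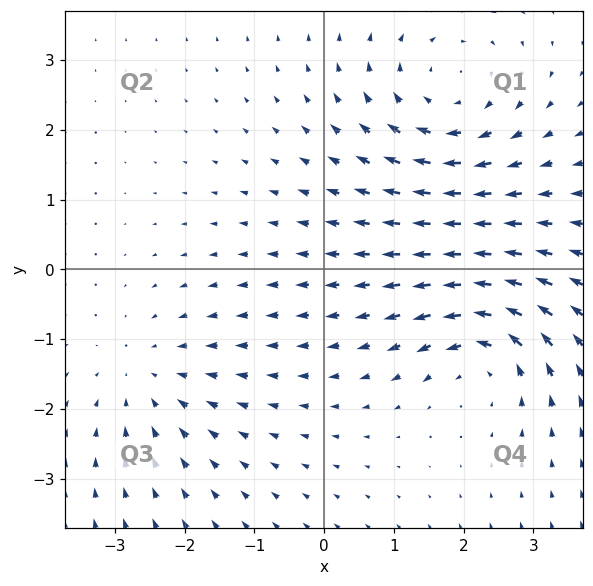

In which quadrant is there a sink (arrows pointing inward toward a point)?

The sink sits at approximately (-2.5, -1.6), which lies in quadrant Q3. The divergence there is about -3, negative as expected for a sink.

Q3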